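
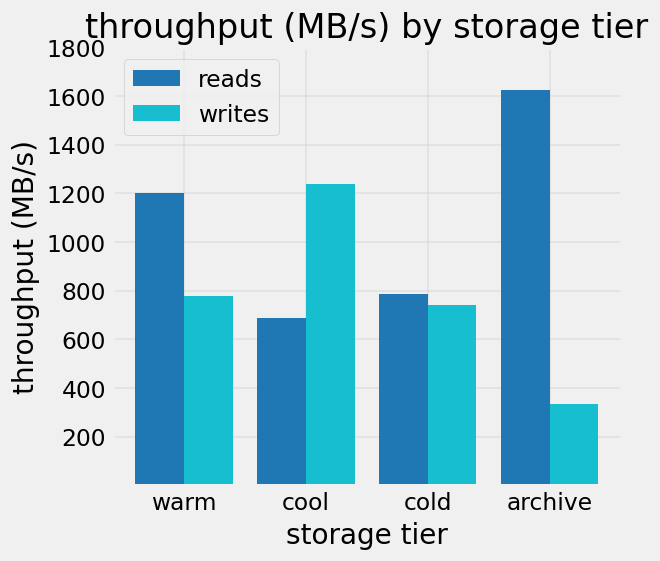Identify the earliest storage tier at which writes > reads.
cool

warm: writes ≈ 800 vs reads ≈ 1200 (not yet); cool: writes ≈ 1200 vs reads ≈ 600 (first crossover).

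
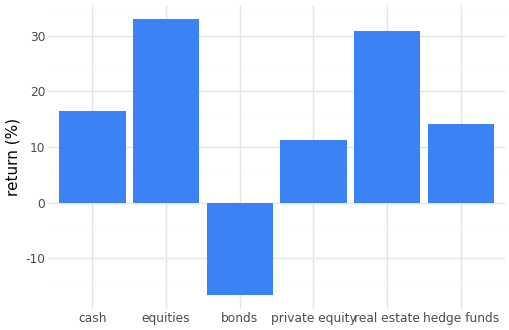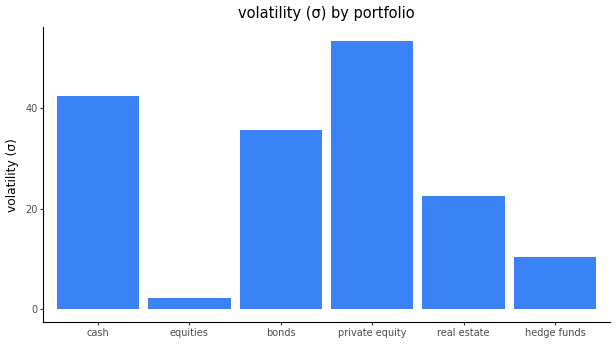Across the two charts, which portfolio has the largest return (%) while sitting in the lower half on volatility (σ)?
equities

Chart 2 median volatility (σ) ≈ 30; below-median portfolios: equities, real estate, hedge funds. Among those, equities has the highest return (%) (≈ 35).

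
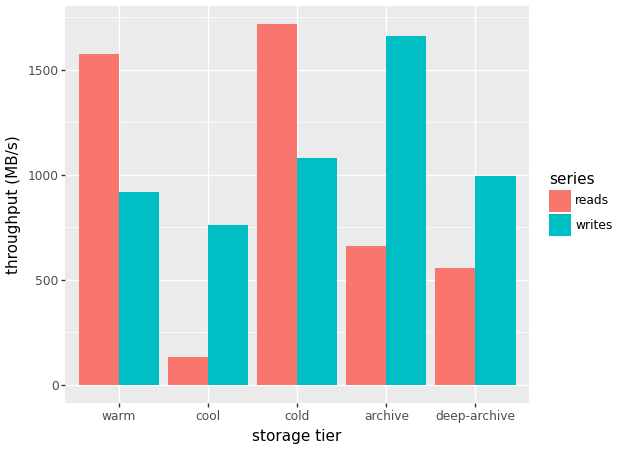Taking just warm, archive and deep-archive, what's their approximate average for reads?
(1600 + 600 + 600) / 3 ≈ 933.

≈ 933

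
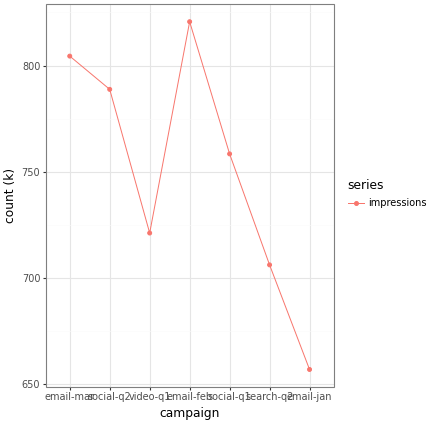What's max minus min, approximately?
Max email-feb ≈ 820, min email-jan ≈ 660; range ≈ 160.

≈ 160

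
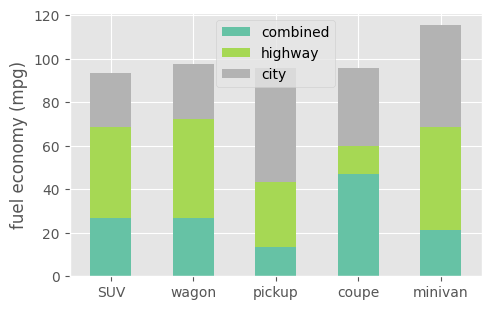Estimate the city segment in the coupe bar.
≈ 40

city top ≈ 100, bottom ≈ 60; segment ≈ 40.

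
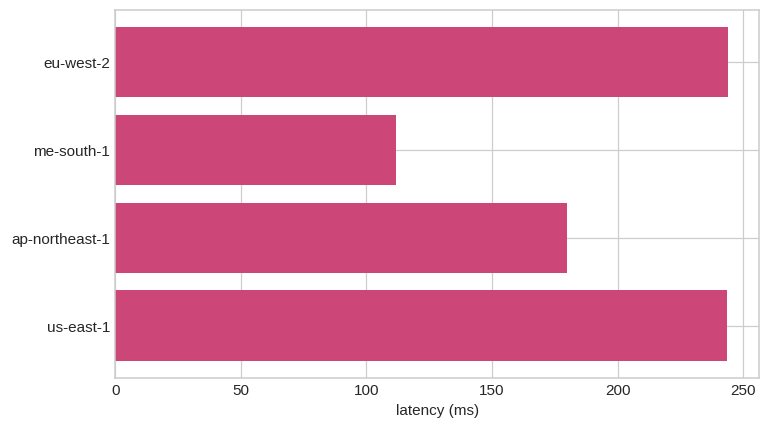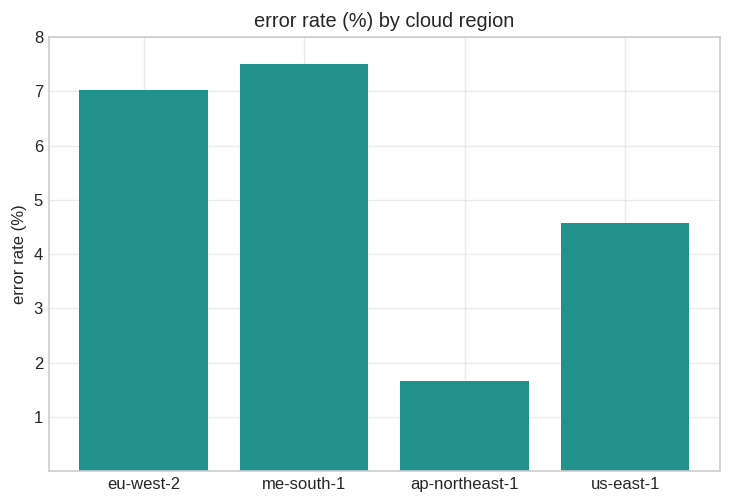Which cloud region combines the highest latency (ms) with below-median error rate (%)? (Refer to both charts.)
Chart 2 median error rate (%) ≈ 6; below-median cloud regions: ap-northeast-1, us-east-1. Among those, us-east-1 has the highest latency (ms) (≈ 250).

us-east-1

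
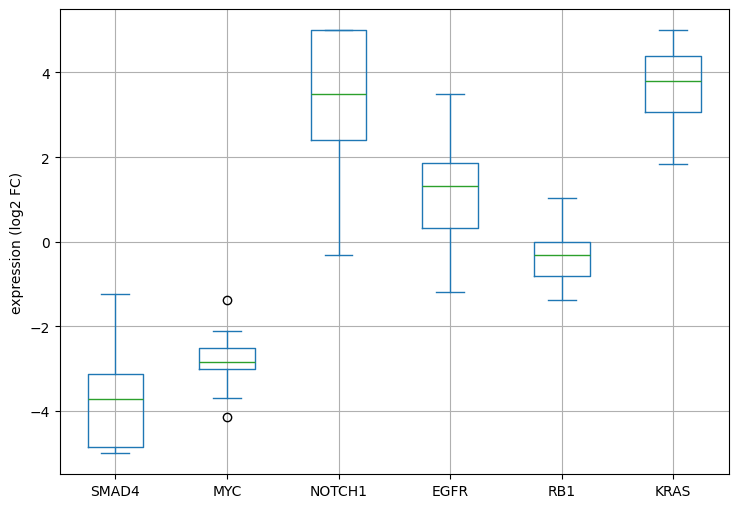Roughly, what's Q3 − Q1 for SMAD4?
≈ 2

Q3 ≈ -3, Q1 ≈ -5; IQR ≈ 2.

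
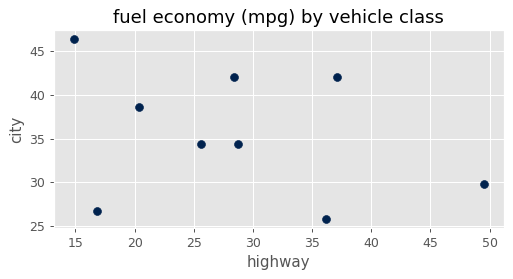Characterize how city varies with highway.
Points are negatively correlated; weak (|r| ≈ 0.3).

negative, weak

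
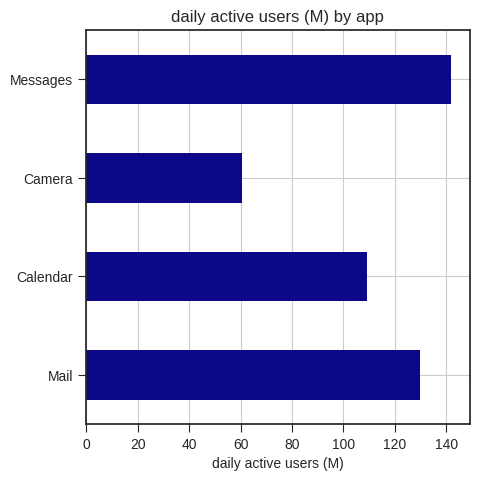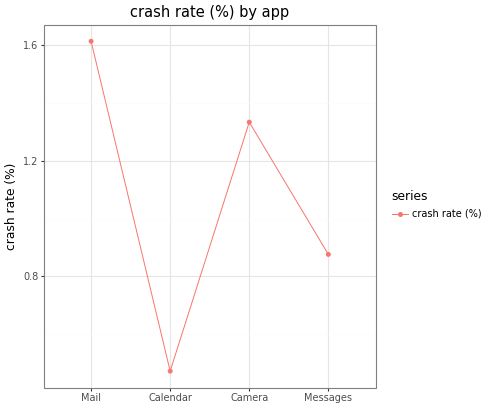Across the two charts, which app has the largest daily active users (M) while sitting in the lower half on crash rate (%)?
Messages

Chart 2 median crash rate (%) ≈ 1.2; below-median apps: Calendar, Messages. Among those, Messages has the highest daily active users (M) (≈ 140).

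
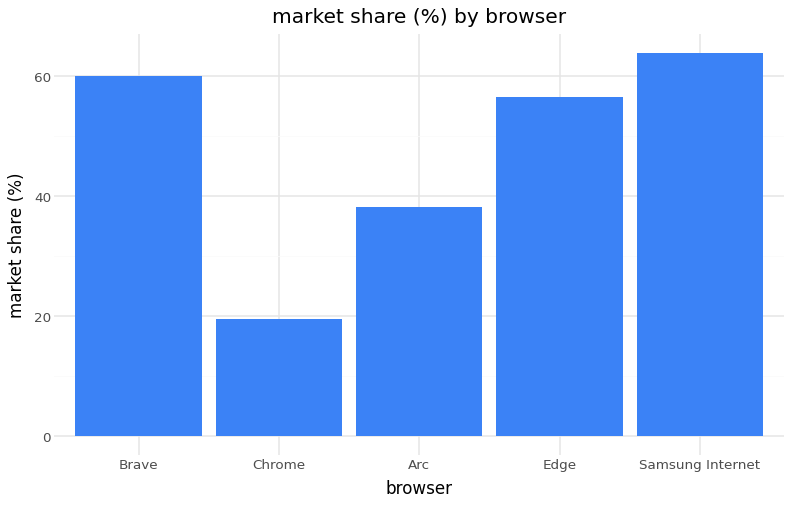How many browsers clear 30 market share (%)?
4

Above 30: Brave, Arc, Edge, Samsung Internet.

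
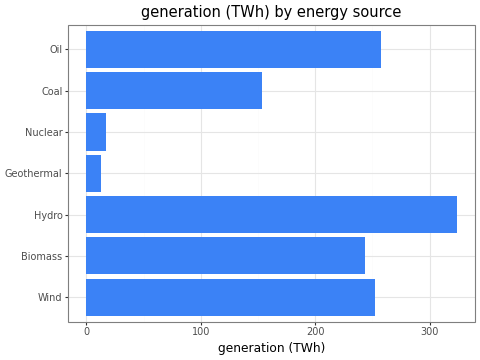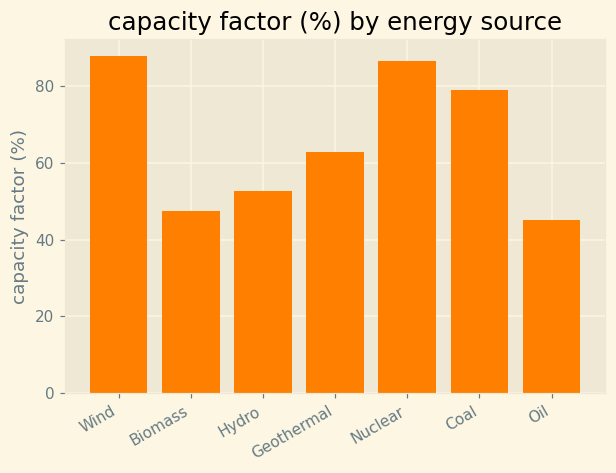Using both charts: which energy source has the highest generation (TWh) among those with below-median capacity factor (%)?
Hydro

Chart 2 median capacity factor (%) ≈ 60; below-median energy sources: Biomass, Hydro, Oil. Among those, Hydro has the highest generation (TWh) (≈ 300).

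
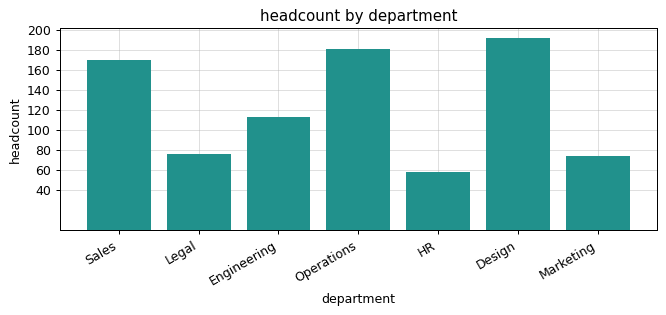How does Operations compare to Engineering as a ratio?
Operations ≈ 180, Engineering ≈ 120; 180/120 ≈ 1.5.

≈ 1.5×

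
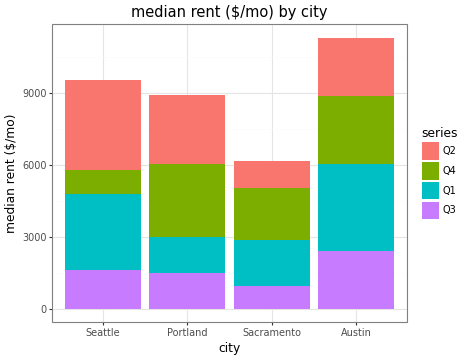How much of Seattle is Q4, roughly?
Q4 top ≈ 6000, bottom ≈ 5000; segment ≈ 1000.

≈ 1000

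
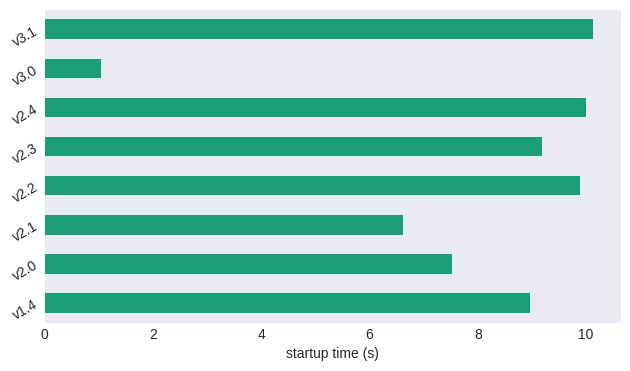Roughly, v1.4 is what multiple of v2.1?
v1.4 ≈ 9, v2.1 ≈ 7; 9/7 ≈ 1.29.

≈ 1.29×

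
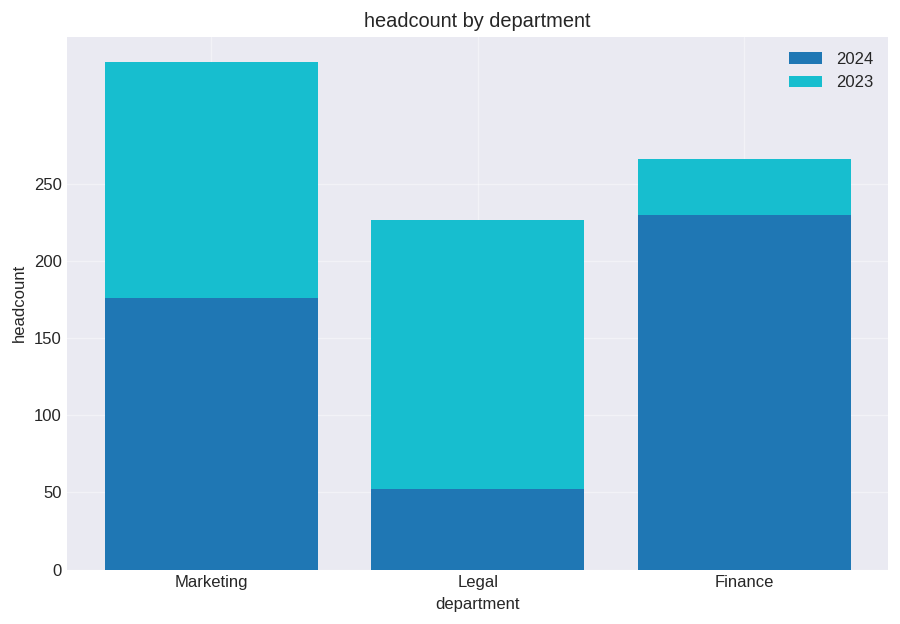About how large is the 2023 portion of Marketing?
2023 top ≈ 350, bottom ≈ 200; segment ≈ 150.

≈ 150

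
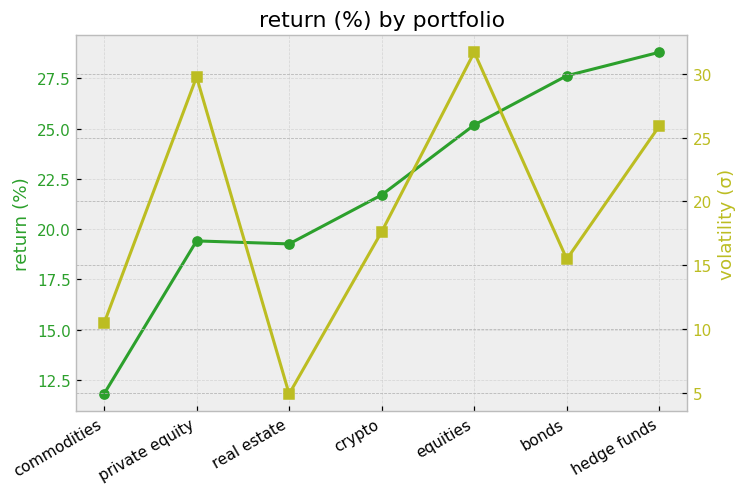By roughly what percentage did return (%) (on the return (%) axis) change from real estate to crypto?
real estate ≈ 20, crypto ≈ 22; (22 − 20) / 20 ≈ +10%.

≈ +10%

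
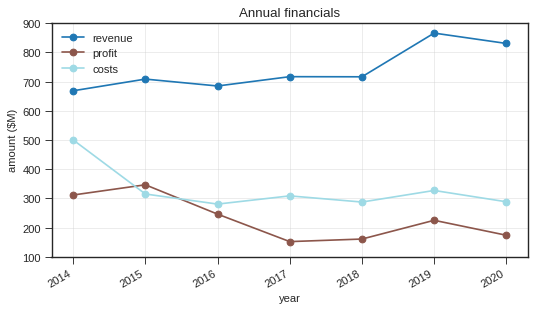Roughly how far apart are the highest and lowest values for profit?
≈ 100

Max 2015 ≈ 300, min 2017 ≈ 200; range ≈ 100.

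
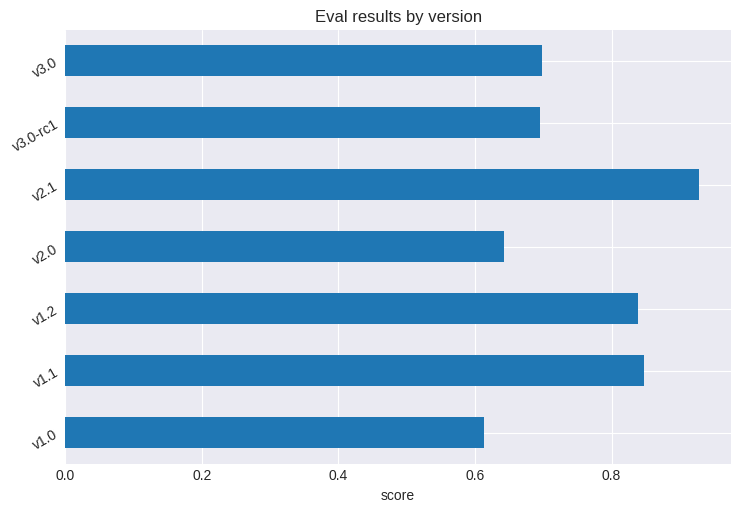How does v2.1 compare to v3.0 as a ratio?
≈ 1.29×

v2.1 ≈ 0.9, v3.0 ≈ 0.7; 0.9/0.7 ≈ 1.29.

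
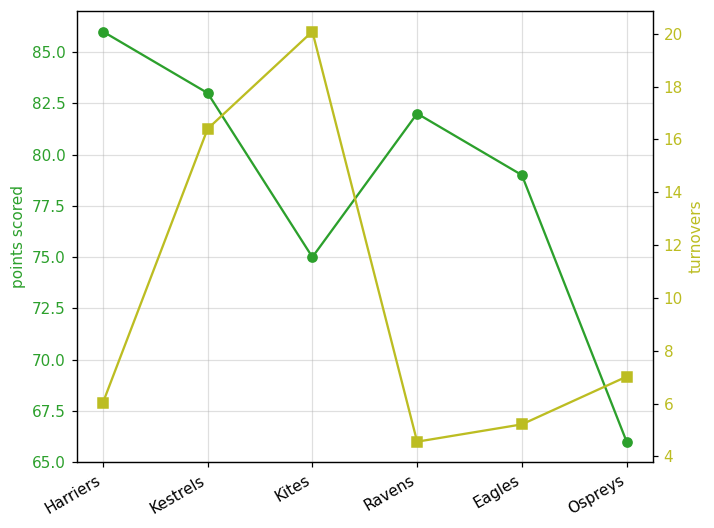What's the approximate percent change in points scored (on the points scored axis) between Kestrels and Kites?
≈ -9.5%

Kestrels ≈ 84, Kites ≈ 76; (76 − 84) / 84 ≈ -9.5%.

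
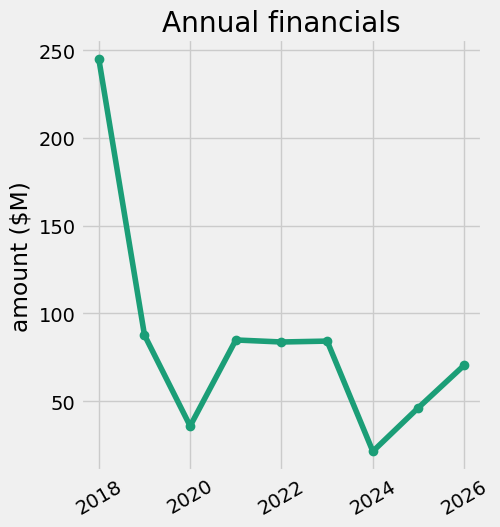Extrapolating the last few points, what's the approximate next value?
Last three: 20, 40, 80 → slope ≈ 30/step → next ≈ 110.

≈ 110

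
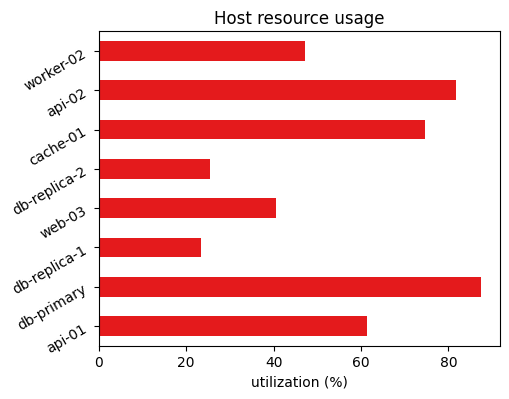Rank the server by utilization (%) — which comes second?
api-02

Top 3: db-primary ≈ 90, api-02 ≈ 80, cache-01 ≈ 70.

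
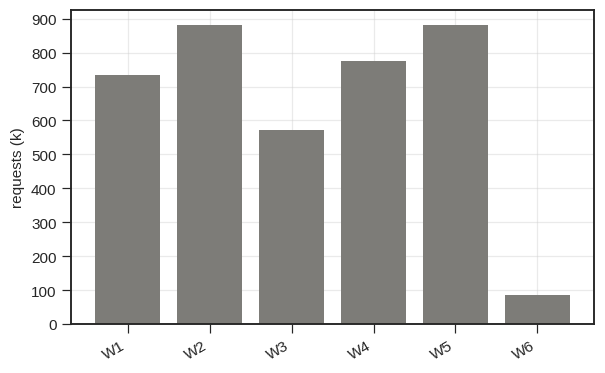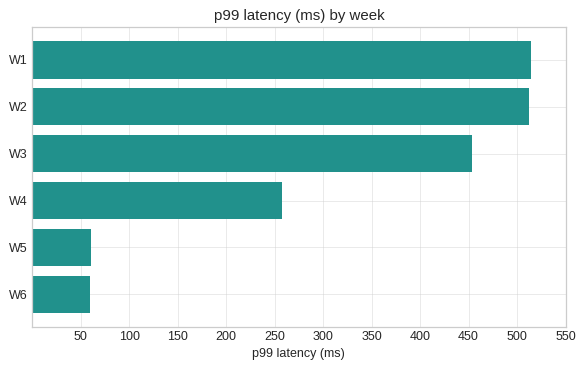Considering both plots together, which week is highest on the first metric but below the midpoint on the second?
Chart 2 median p99 latency (ms) ≈ 350; below-median weeks: W4, W5, W6. Among those, W5 has the highest requests (k) (≈ 900).

W5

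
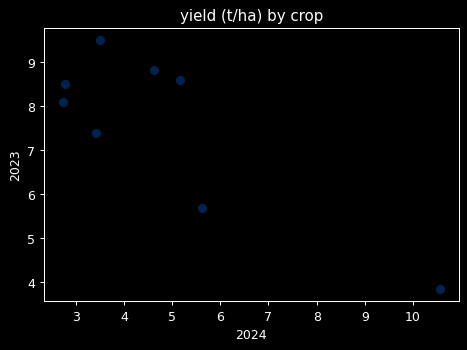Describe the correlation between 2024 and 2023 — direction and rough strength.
Points are negatively correlated; strong (|r| ≈ 0.8).

negative, strong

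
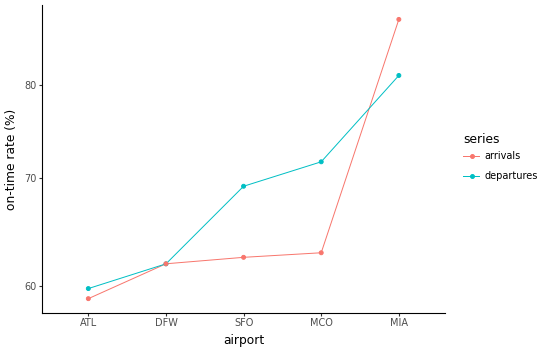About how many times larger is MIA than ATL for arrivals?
≈ 1.5×

MIA ≈ 90, ATL ≈ 60; 90/60 ≈ 1.5.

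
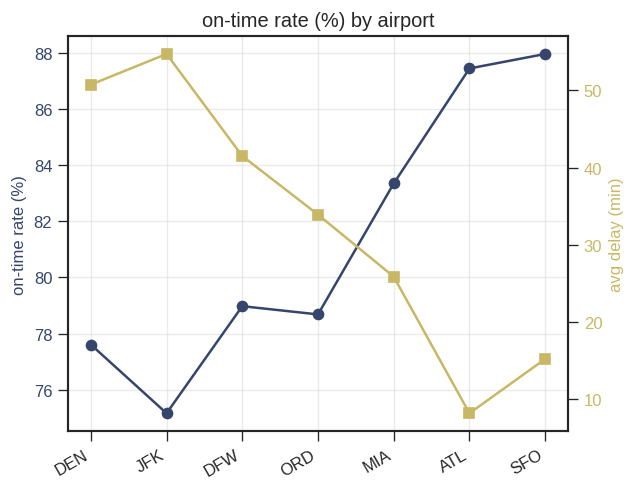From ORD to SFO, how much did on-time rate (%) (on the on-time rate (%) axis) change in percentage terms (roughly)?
ORD ≈ 78, SFO ≈ 88; (88 − 78) / 78 ≈ +12.8%.

≈ +12.8%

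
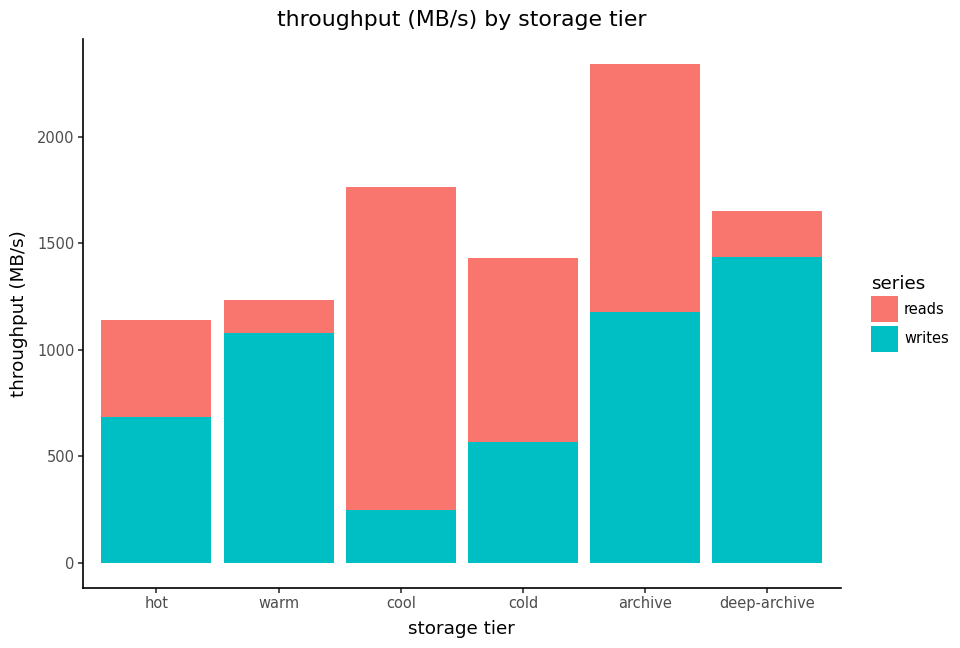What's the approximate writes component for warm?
writes top ≈ 1000, bottom ≈ 0; segment ≈ 1000.

≈ 1000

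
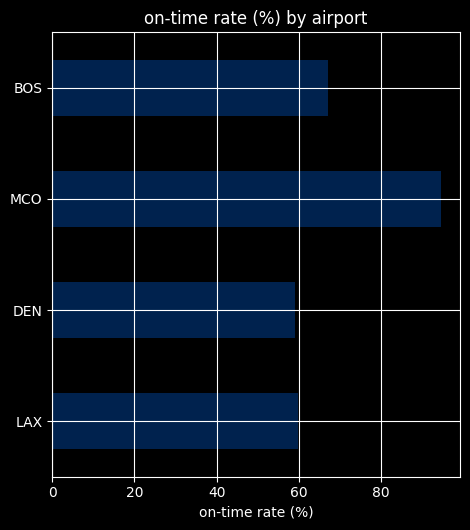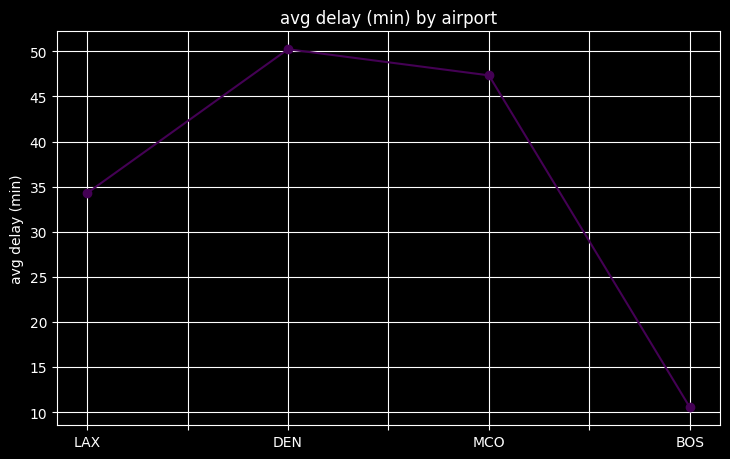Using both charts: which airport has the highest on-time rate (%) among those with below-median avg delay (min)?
BOS

Chart 2 median avg delay (min) ≈ 40; below-median airports: LAX, BOS. Among those, BOS has the highest on-time rate (%) (≈ 70).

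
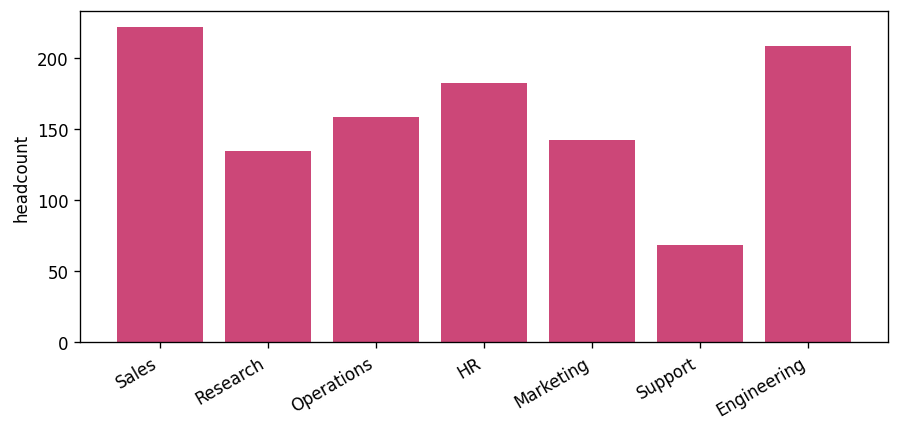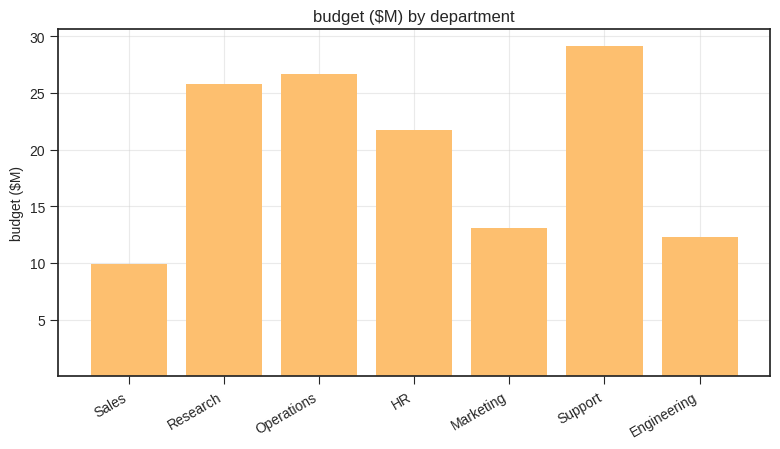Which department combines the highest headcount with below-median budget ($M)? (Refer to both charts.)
Sales

Chart 2 median budget ($M) ≈ 20; below-median departments: Sales, Marketing, Engineering. Among those, Sales has the highest headcount (≈ 225).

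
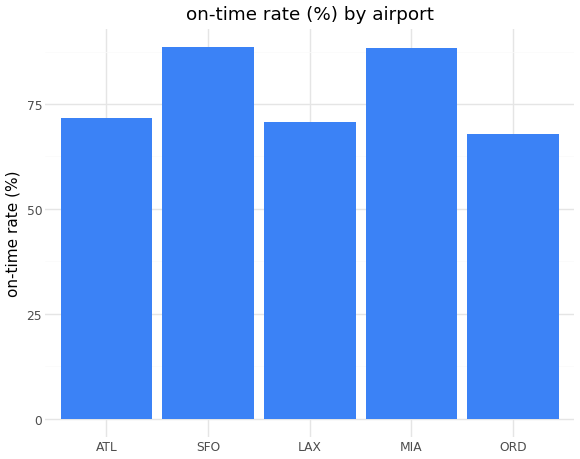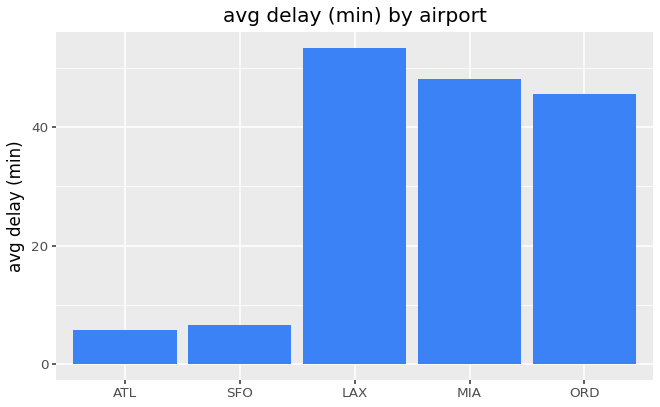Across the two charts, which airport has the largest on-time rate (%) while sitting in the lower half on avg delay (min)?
SFO

Chart 2 median avg delay (min) ≈ 45; below-median airports: ATL, SFO. Among those, SFO has the highest on-time rate (%) (≈ 90).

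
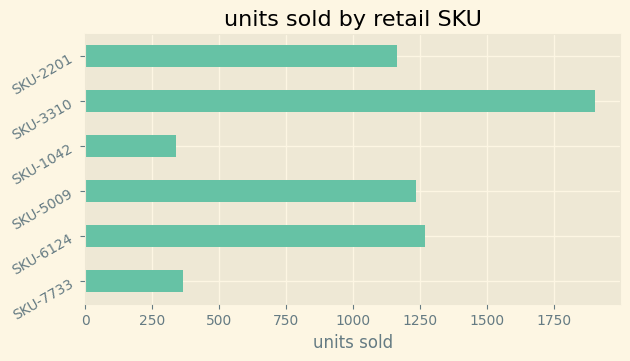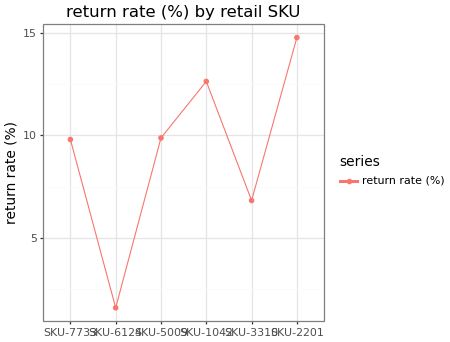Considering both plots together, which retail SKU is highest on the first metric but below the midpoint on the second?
SKU-3310

Chart 2 median return rate (%) ≈ 10; below-median retail SKUs: SKU-7733, SKU-6124, SKU-3310. Among those, SKU-3310 has the highest units sold (≈ 2000).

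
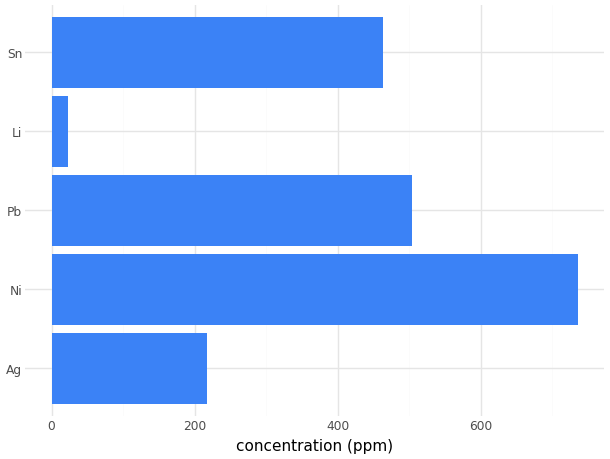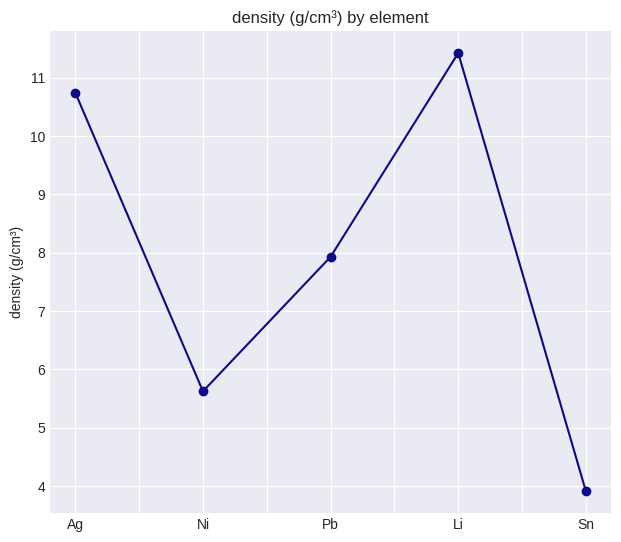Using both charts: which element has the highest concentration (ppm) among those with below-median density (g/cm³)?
Ni

Chart 2 median density (g/cm³) ≈ 8; below-median elements: Ni, Sn. Among those, Ni has the highest concentration (ppm) (≈ 700).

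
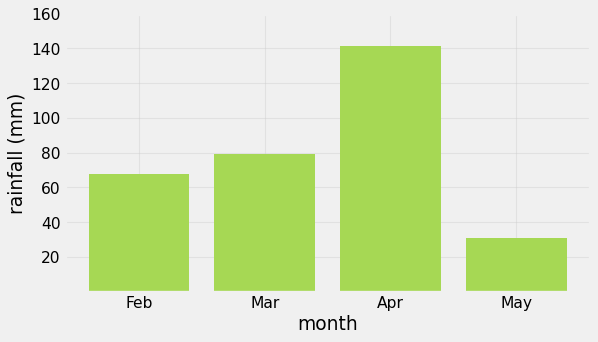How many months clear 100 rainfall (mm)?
Above 100: Apr.

1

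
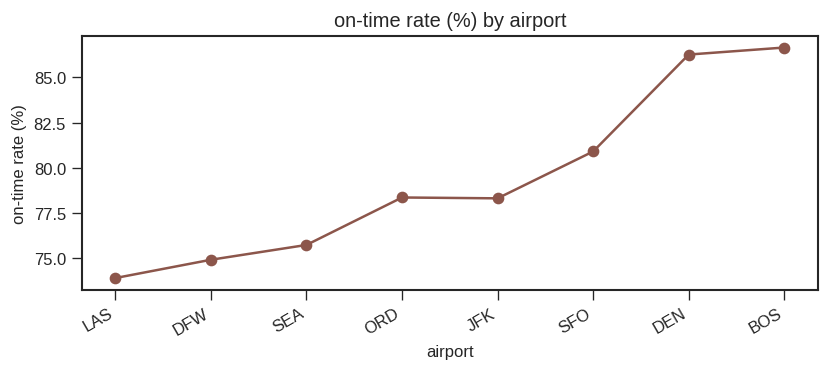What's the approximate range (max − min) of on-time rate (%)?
Max BOS ≈ 86, min LAS ≈ 74; range ≈ 12.

≈ 12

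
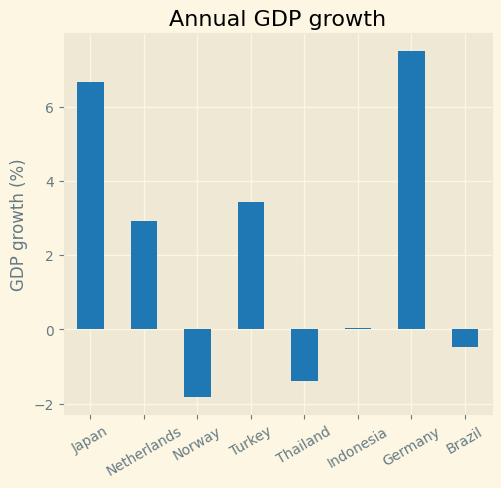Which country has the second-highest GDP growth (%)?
Top 3: Germany ≈ 8, Japan ≈ 7, Turkey ≈ 3.

Japan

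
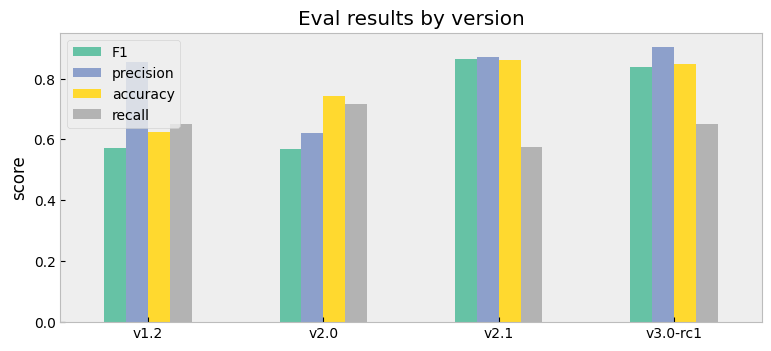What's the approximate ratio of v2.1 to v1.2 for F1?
≈ 1.5×

v2.1 ≈ 0.9, v1.2 ≈ 0.6; 0.9/0.6 ≈ 1.5.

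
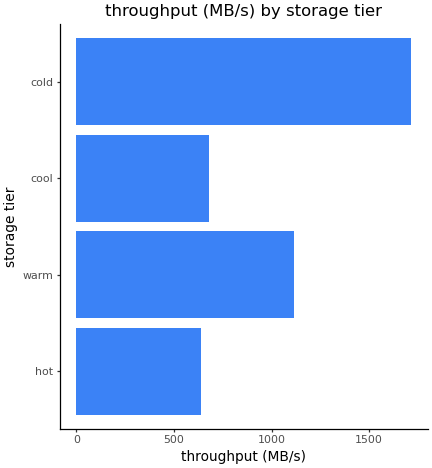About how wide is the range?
Max cold ≈ 1800, min hot ≈ 600; range ≈ 1200.

≈ 1200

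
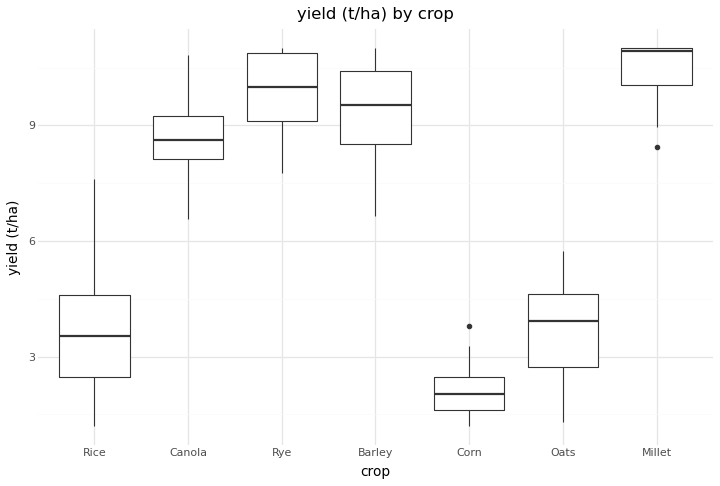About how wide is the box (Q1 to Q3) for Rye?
Q3 ≈ 11, Q1 ≈ 9; IQR ≈ 2.

≈ 2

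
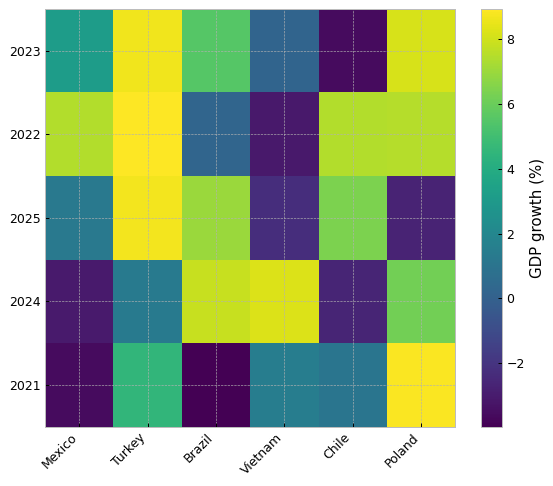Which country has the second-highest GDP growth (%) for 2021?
Top 3 for 2021: Poland ≈ 8, Turkey ≈ 4, Vietnam ≈ 2.

Turkey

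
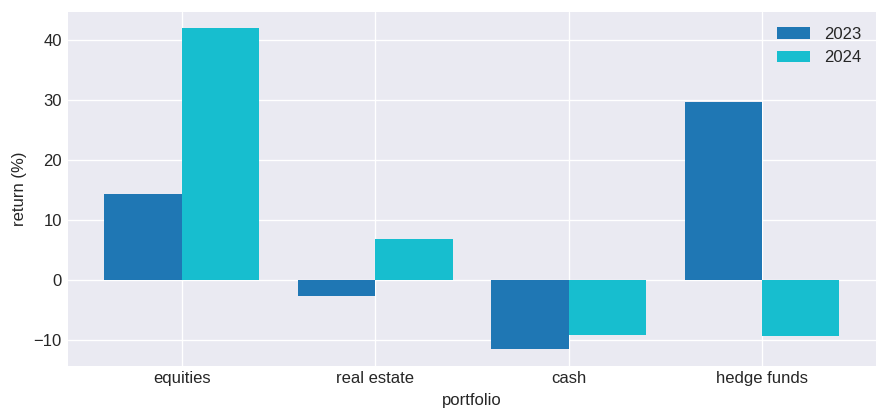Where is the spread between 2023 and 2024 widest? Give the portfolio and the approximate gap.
hedge funds: 2023 ≈ 30, 2024 ≈ -10 → gap ≈ 40. Next-largest (equities) is only ≈ 25.

hedge funds, ≈ 40 %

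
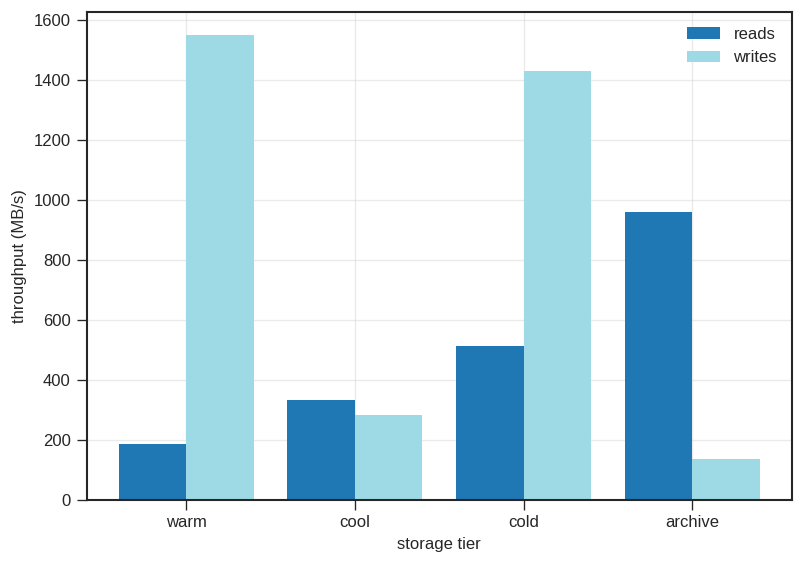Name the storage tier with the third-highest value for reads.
Top 4 for reads: archive ≈ 1000, cold ≈ 600, cool ≈ 400, warm ≈ 200.

cool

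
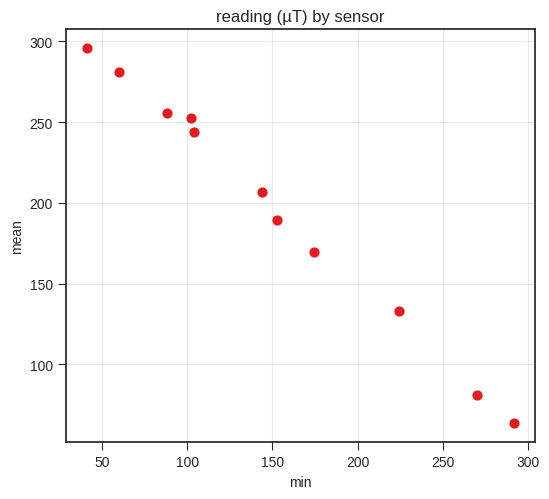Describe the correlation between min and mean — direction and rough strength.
negative, strong

Points are negatively correlated; strong (|r| ≈ 1.0).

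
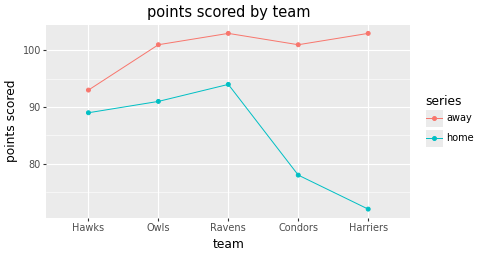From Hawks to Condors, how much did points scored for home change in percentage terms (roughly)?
Hawks ≈ 90, Condors ≈ 80; (80 − 90) / 90 ≈ -11.1%.

≈ -11.1%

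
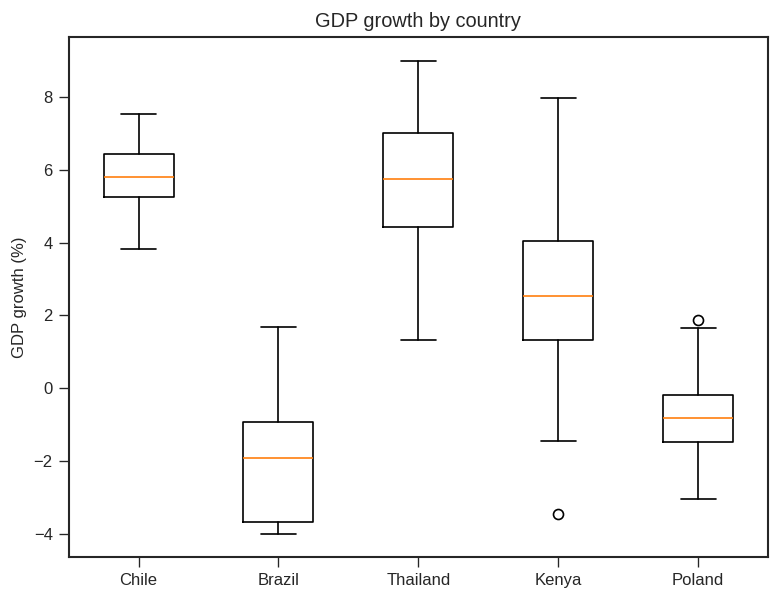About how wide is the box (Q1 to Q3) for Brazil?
≈ 3

Q3 ≈ -1, Q1 ≈ -4; IQR ≈ 3.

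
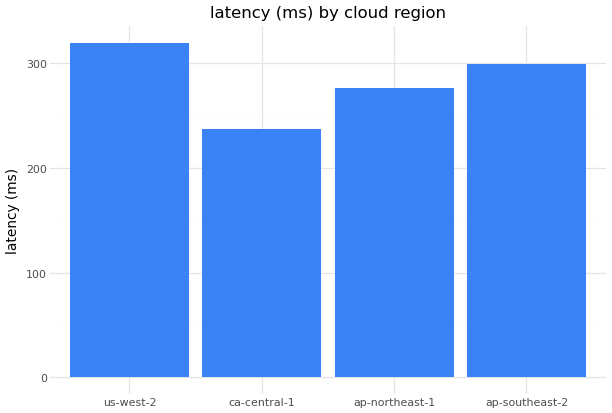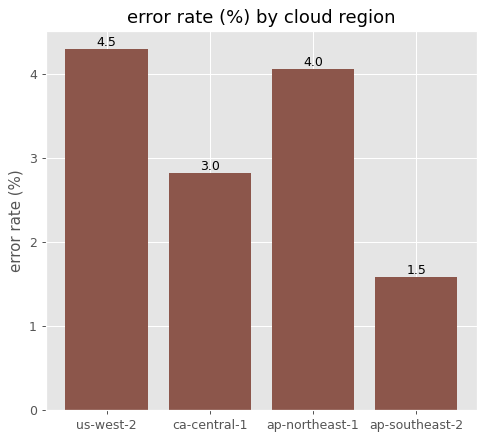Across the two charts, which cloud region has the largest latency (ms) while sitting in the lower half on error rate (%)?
ap-southeast-2

Chart 2 median error rate (%) ≈ 3.5; below-median cloud regions: ca-central-1, ap-southeast-2. Among those, ap-southeast-2 has the highest latency (ms) (≈ 300).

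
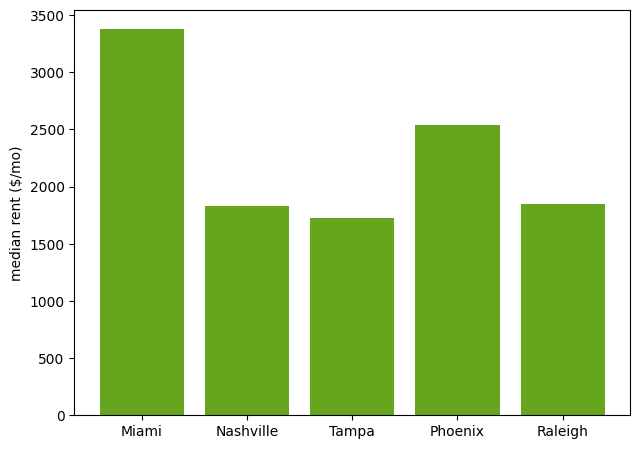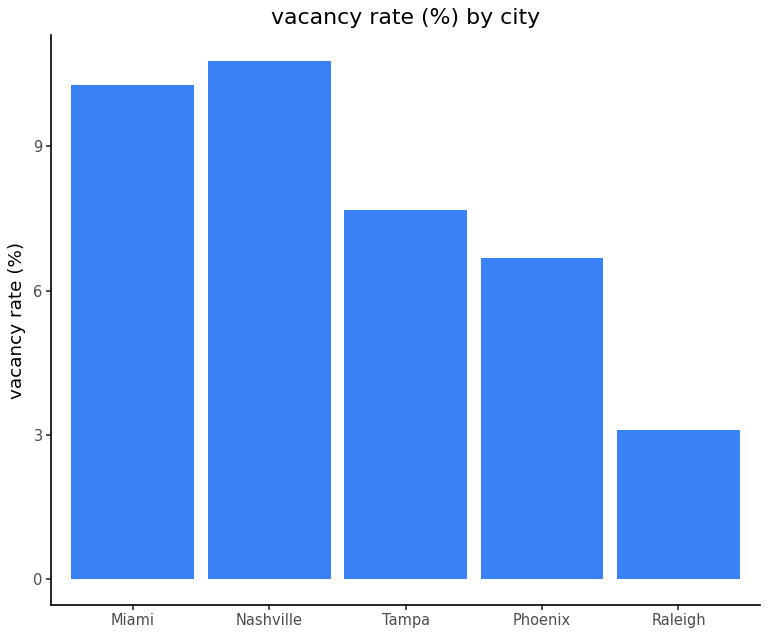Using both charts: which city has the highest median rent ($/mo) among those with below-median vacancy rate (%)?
Chart 2 median vacancy rate (%) ≈ 8; below-median cities: Phoenix, Raleigh. Among those, Phoenix has the highest median rent ($/mo) (≈ 2500).

Phoenix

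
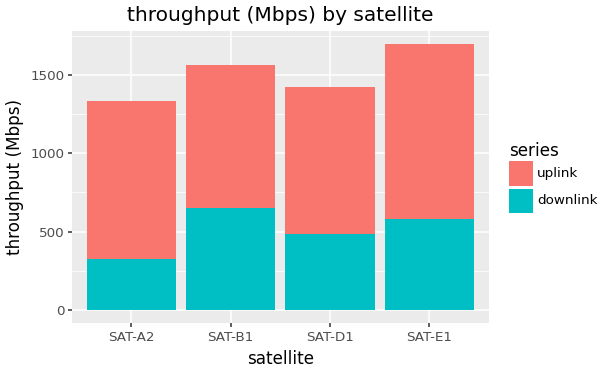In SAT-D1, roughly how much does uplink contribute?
≈ 1000

uplink top ≈ 1400, bottom ≈ 400; segment ≈ 1000.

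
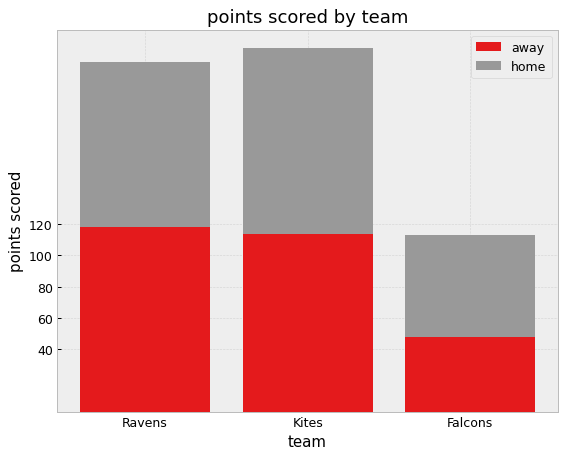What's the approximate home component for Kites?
≈ 120

home top ≈ 240, bottom ≈ 120; segment ≈ 120.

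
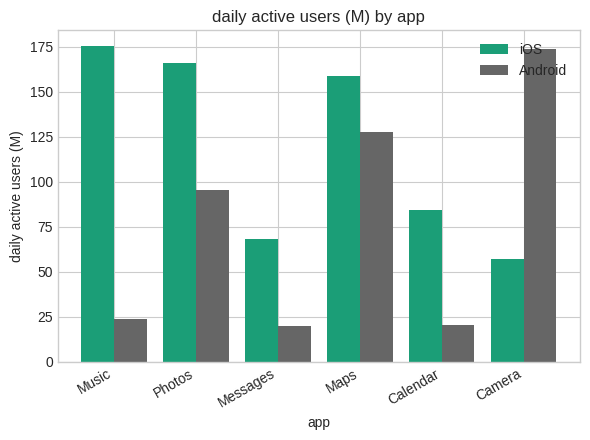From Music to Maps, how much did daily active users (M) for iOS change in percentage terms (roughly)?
≈ -11.1%

Music ≈ 180, Maps ≈ 160; (160 − 180) / 180 ≈ -11.1%.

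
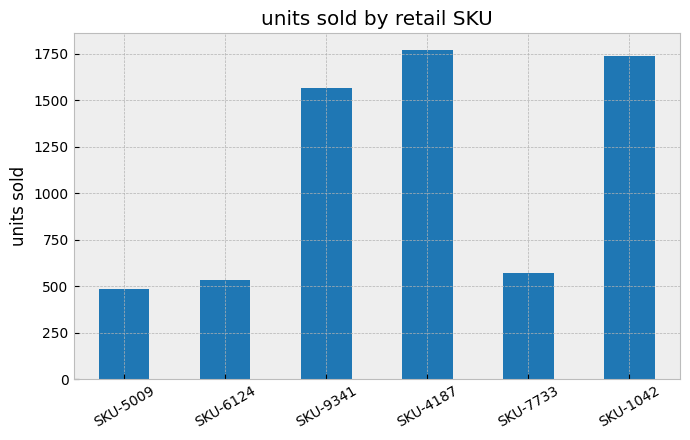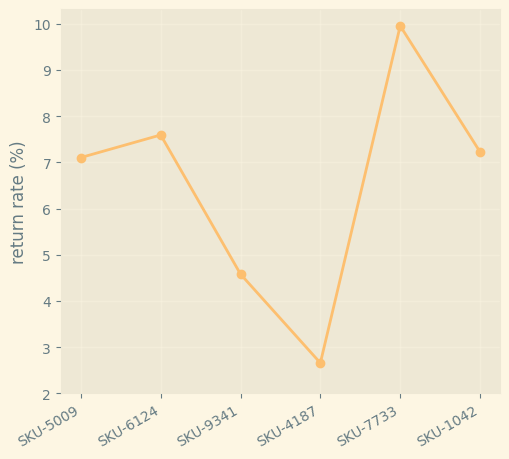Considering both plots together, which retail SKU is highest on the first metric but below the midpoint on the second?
SKU-4187

Chart 2 median return rate (%) ≈ 7; below-median retail SKUs: SKU-5009, SKU-9341, SKU-4187. Among those, SKU-4187 has the highest units sold (≈ 1800).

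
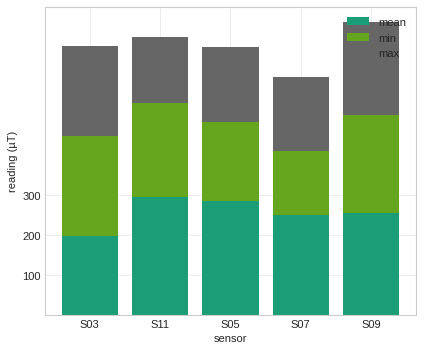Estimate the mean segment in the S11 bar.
mean top ≈ 300, bottom ≈ 0; segment ≈ 300.

≈ 300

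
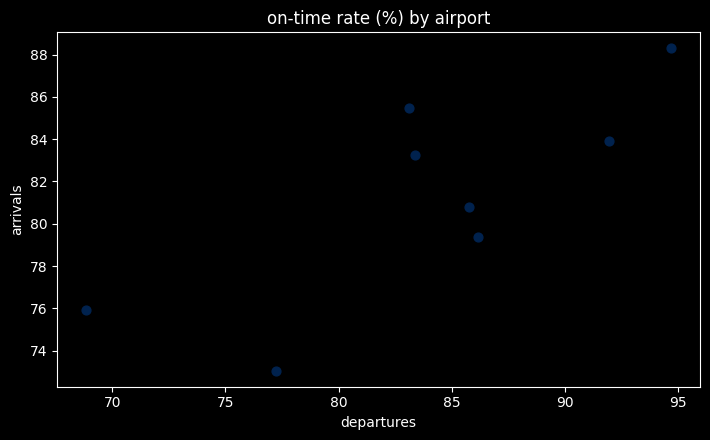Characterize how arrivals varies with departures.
positive, strong

Points are positively correlated; strong (|r| ≈ 0.8).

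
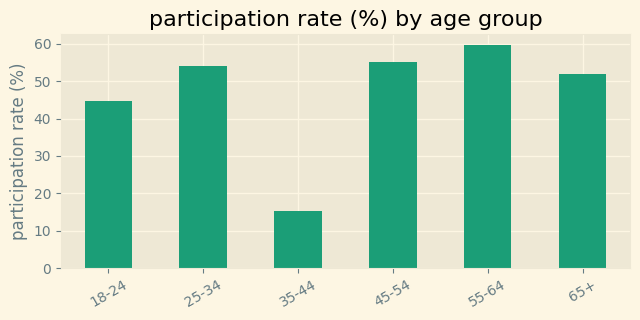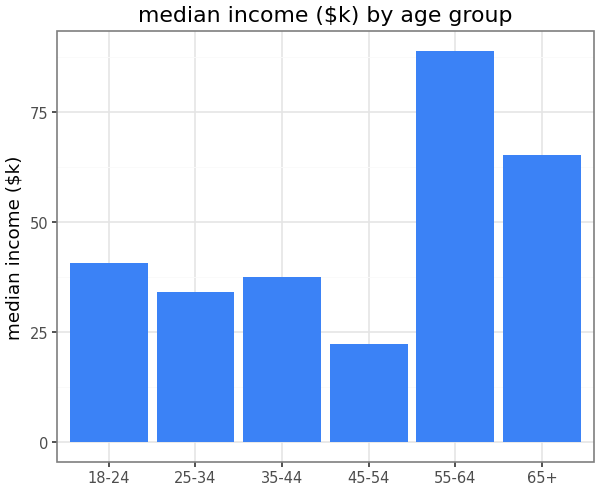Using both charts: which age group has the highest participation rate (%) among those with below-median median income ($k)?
Chart 2 median median income ($k) ≈ 40; below-median age groups: 25-34, 35-44, 45-54. Among those, 45-54 has the highest participation rate (%) (≈ 60).

45-54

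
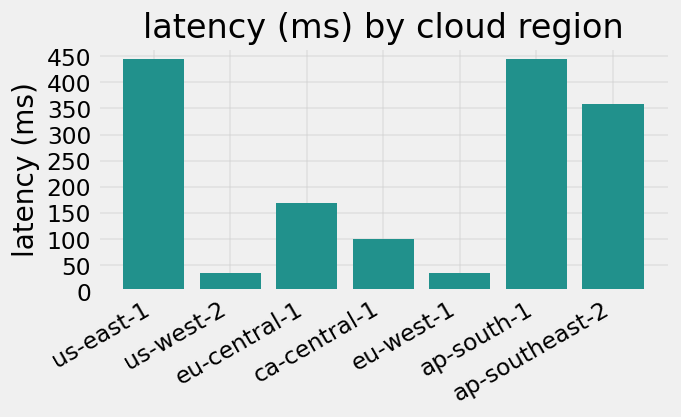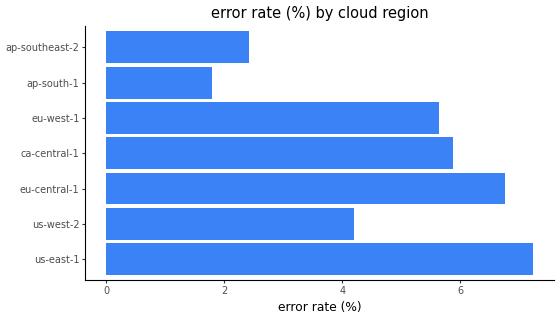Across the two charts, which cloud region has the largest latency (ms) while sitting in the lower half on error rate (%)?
ap-south-1

Chart 2 median error rate (%) ≈ 6; below-median cloud regions: us-west-2, ap-south-1, ap-southeast-2. Among those, ap-south-1 has the highest latency (ms) (≈ 450).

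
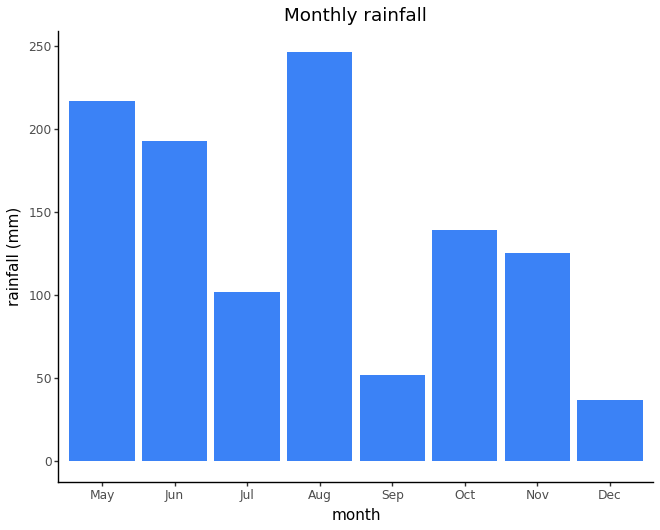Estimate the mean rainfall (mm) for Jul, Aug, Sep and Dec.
(100 + 250 + 50 + 25) / 4 ≈ 106.

≈ 106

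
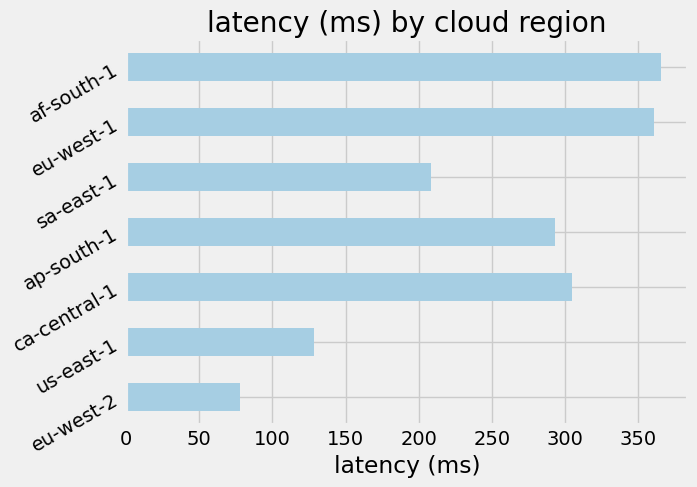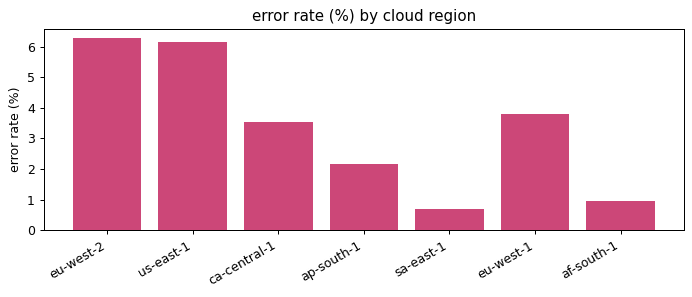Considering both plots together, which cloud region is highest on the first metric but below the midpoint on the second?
Chart 2 median error rate (%) ≈ 4; below-median cloud regions: ap-south-1, sa-east-1, af-south-1. Among those, af-south-1 has the highest latency (ms) (≈ 350).

af-south-1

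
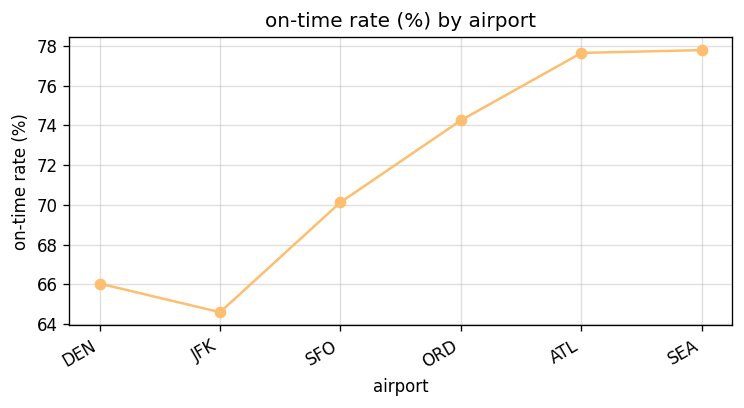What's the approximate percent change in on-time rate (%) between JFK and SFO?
JFK ≈ 64, SFO ≈ 70; (70 − 64) / 64 ≈ +9.4%.

≈ +9.4%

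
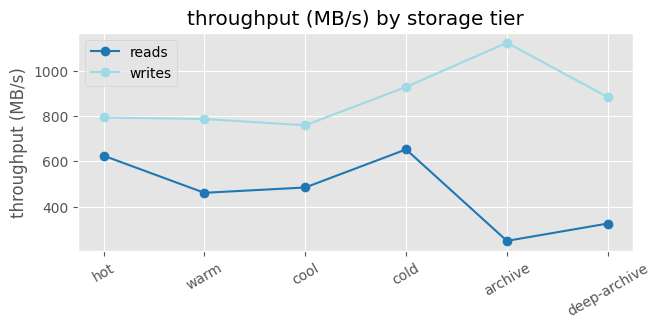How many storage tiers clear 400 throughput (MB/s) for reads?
Above 400: hot, warm, cool, cold.

4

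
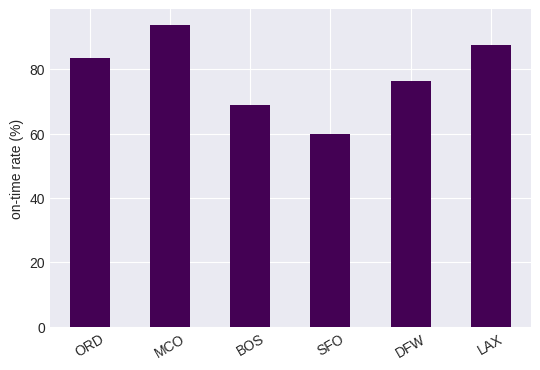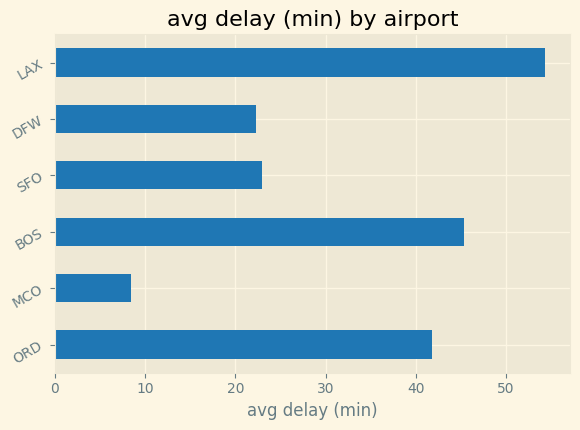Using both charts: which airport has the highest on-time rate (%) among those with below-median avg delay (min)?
Chart 2 median avg delay (min) ≈ 30; below-median airports: MCO, SFO, DFW. Among those, MCO has the highest on-time rate (%) (≈ 90).

MCO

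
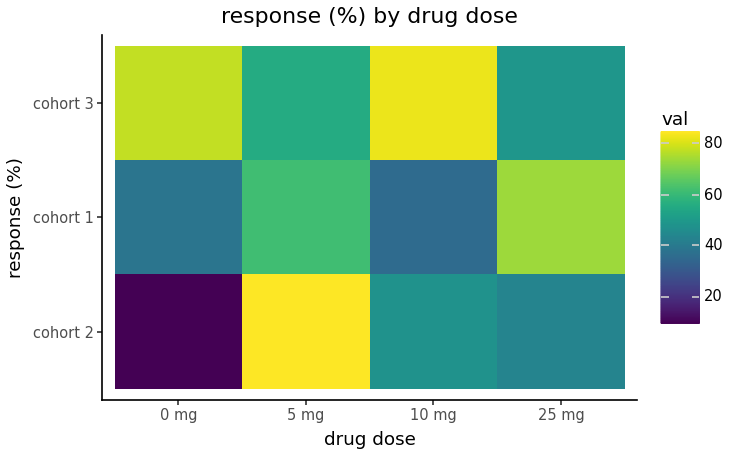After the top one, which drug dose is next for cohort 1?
5 mg

Top 3 for cohort 1: 25 mg ≈ 70, 5 mg ≈ 60, 0 mg ≈ 40.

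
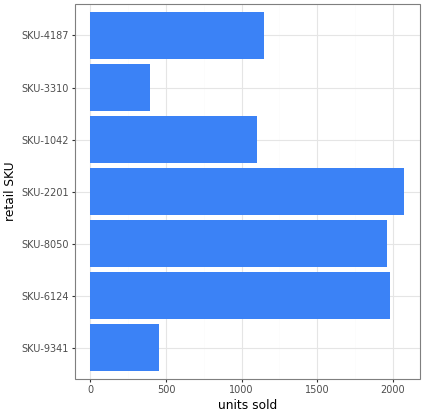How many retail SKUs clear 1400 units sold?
Above 1400: SKU-6124, SKU-8050, SKU-2201.

3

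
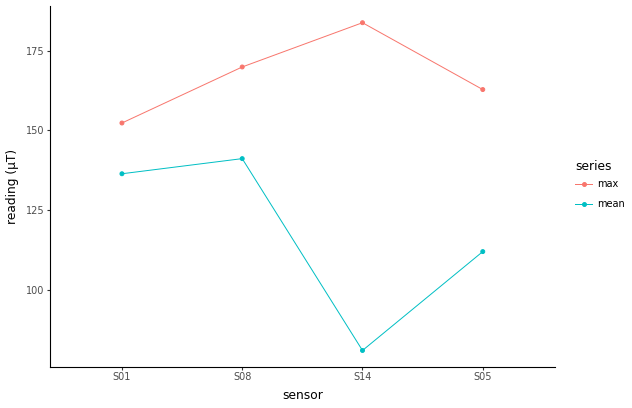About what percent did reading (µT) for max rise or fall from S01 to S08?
S01 ≈ 150, S08 ≈ 170; (170 − 150) / 150 ≈ +13.3%.

≈ +13.3%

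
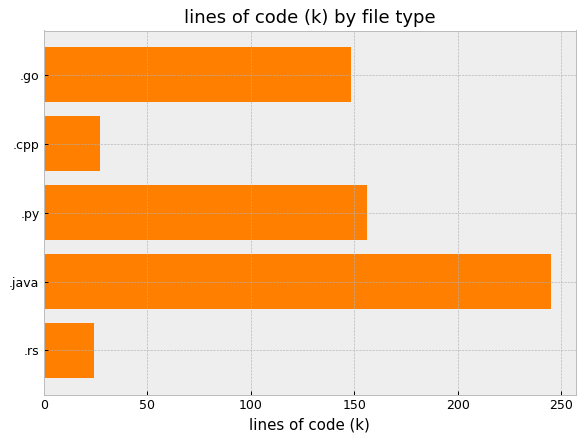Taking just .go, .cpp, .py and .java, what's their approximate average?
≈ 144

(150 + 25 + 150 + 250) / 4 ≈ 144.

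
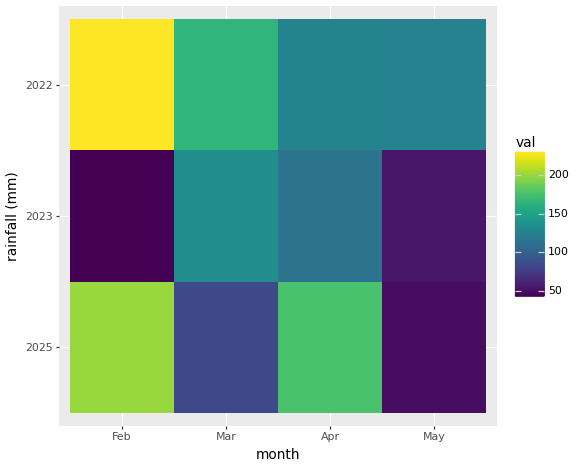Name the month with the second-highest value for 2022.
Mar

Top 3 for 2022: Feb ≈ 240, Mar ≈ 160, Apr ≈ 120.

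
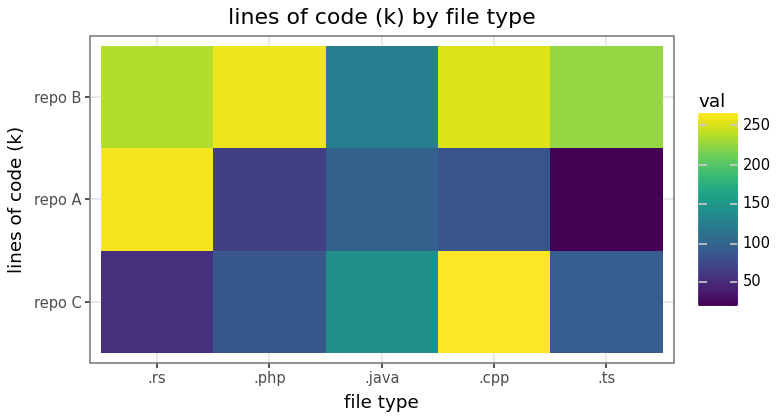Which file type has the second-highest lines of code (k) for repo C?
Top 3 for repo C: .cpp ≈ 275, .java ≈ 150, .ts ≈ 100.

.java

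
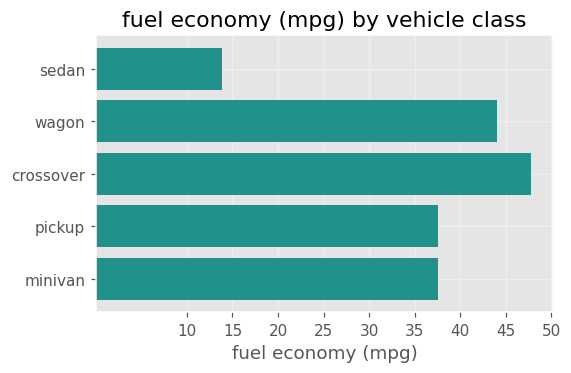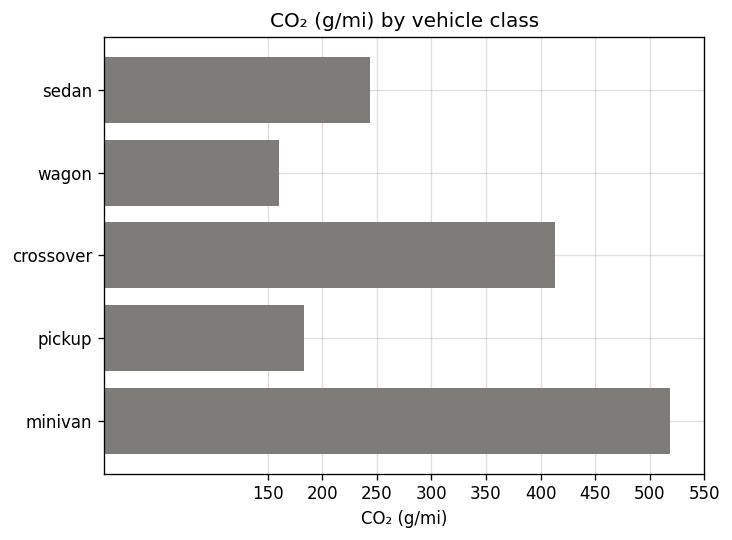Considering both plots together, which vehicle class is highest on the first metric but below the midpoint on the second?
wagon

Chart 2 median CO₂ (g/mi) ≈ 250; below-median vehicle classes: wagon, pickup. Among those, wagon has the highest fuel economy (mpg) (≈ 45).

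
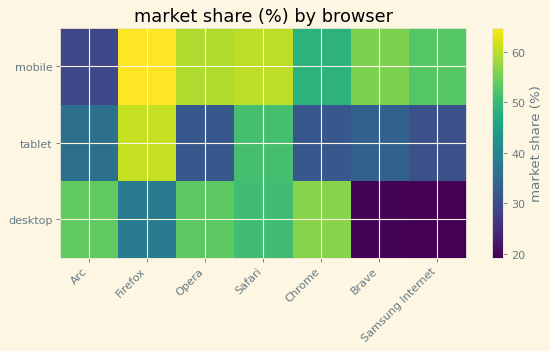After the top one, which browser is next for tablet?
Top 3 for tablet: Firefox ≈ 60, Safari ≈ 50, Arc ≈ 35.

Safari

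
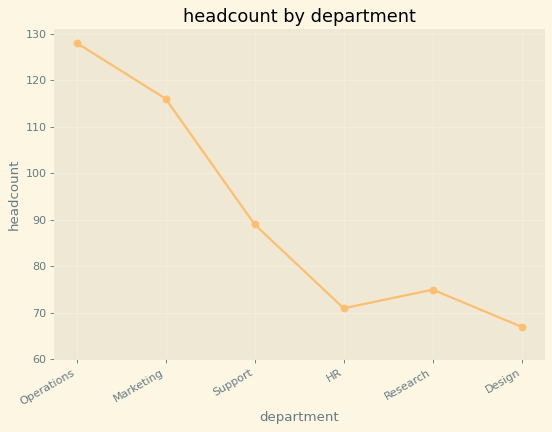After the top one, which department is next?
Top 3: Operations ≈ 130, Marketing ≈ 120, Support ≈ 90.

Marketing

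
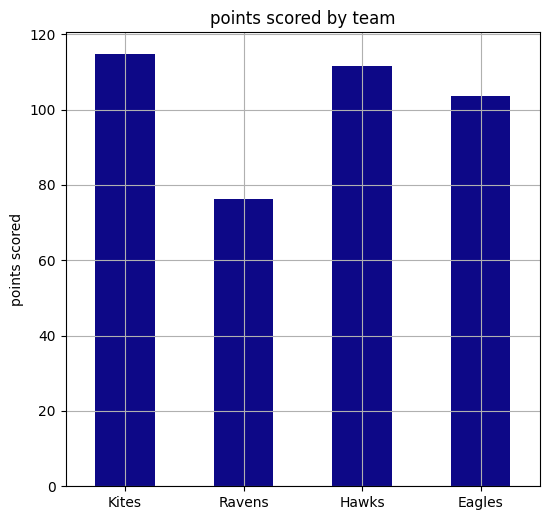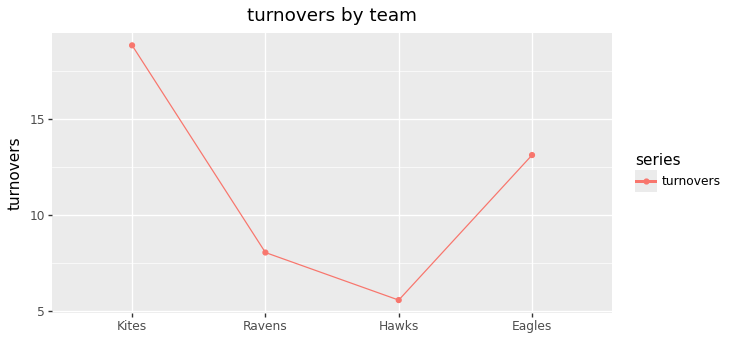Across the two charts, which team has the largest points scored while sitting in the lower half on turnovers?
Hawks

Chart 2 median turnovers ≈ 10; below-median teams: Ravens, Hawks. Among those, Hawks has the highest points scored (≈ 120).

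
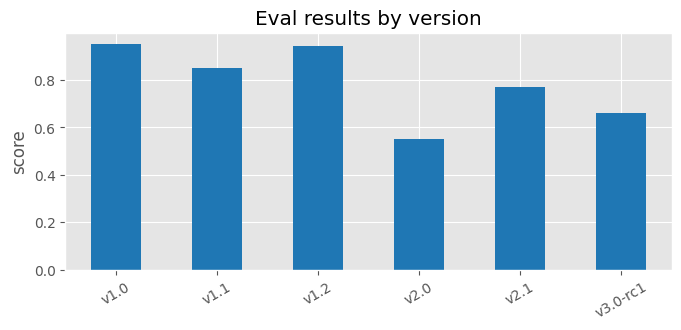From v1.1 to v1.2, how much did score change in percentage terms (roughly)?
≈ +12.5%

v1.1 ≈ 0.8, v1.2 ≈ 0.9; (0.9 − 0.8) / 0.8 ≈ +12.5%.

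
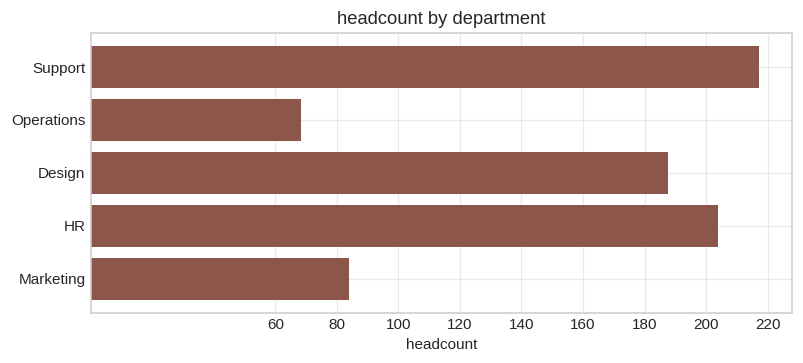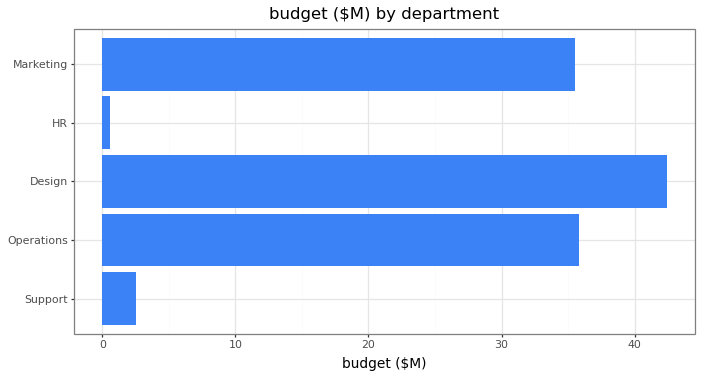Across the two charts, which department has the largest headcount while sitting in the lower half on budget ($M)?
Support

Chart 2 median budget ($M) ≈ 35; below-median departments: Support, HR. Among those, Support has the highest headcount (≈ 220).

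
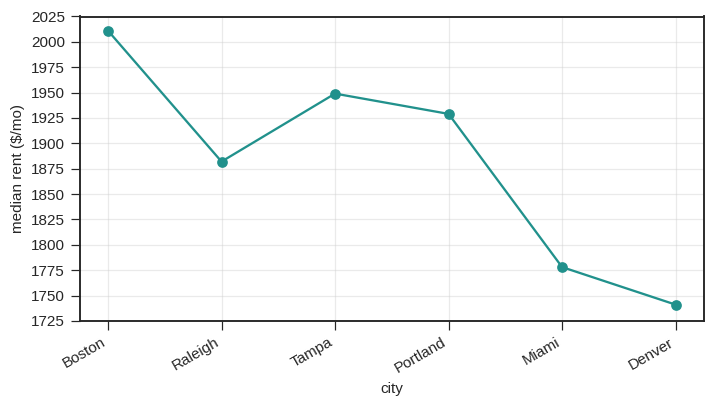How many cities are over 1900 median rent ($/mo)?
3

Above 1900: Boston, Tampa, Portland.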